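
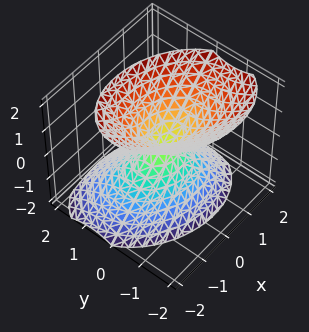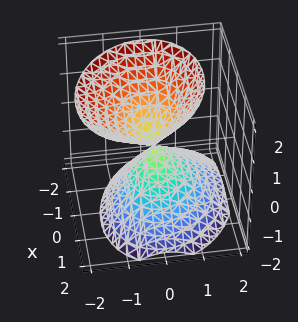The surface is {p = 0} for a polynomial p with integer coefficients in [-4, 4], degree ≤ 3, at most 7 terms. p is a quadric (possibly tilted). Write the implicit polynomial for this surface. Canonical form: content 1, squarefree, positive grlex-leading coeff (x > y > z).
2*x^2 + x*y + 3*y^2 + y*z - 2*z^2

(a) I count 2 distinct pieces. Treating them together as one polynomial.
(b) deg p = 2. A generic line meets the surface in up to 2 points.
(c) From the axis intercepts and sections: one z-axis crossing is at z = 0; one y-axis crossing is at y = 0.
(d) The integer polynomial consistent with all of this is the stated p.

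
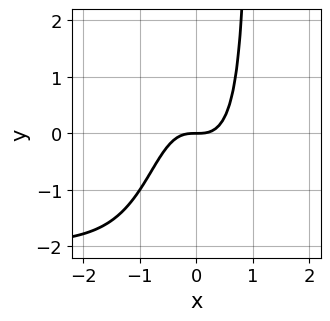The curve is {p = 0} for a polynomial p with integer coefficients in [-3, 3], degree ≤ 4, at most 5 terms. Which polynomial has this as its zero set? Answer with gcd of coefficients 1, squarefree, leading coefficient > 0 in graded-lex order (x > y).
x^3*y + 2*x^3 - y

First, the degree is 4 — the shape is more complex than any degree-3 curve.
Then, against the integer gridlines: it crosses the y-axis at the gridline y = 0; it crosses the x-axis at the gridline x = 0.
Finally, putting this together gives p.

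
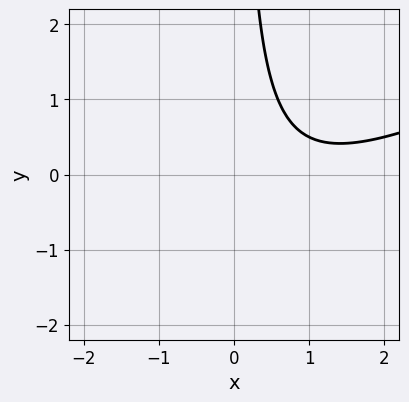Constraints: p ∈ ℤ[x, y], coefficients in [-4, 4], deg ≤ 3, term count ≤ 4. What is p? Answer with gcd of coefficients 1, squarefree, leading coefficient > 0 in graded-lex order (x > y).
x^2 - 2*x*y - 2*x + 2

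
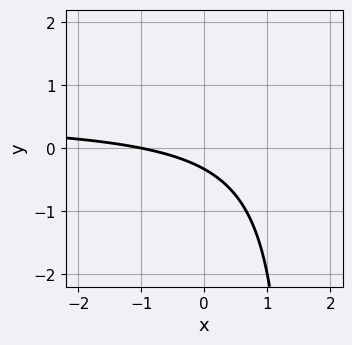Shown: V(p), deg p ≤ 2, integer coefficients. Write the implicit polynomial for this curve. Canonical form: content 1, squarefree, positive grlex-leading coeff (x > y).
2*x*y - x - 3*y - 1

1. The degree is 2 — the shape is more complex than any degree-1 curve.
2. Observable constraints: one x-axis crossing is at x = -1.
3. Together with the visible shape, these determine p as stated.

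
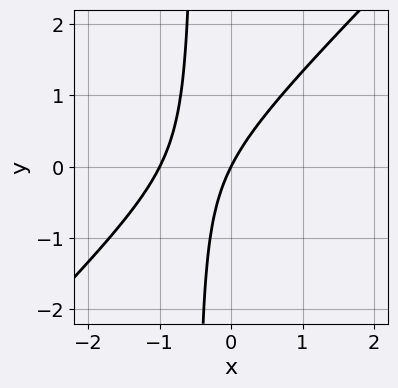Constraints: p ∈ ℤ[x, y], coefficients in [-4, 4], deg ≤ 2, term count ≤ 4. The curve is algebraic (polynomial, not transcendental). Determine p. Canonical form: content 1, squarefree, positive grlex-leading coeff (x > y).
First, the degree is 2 — no degree-1 curve has this shape.
Then, reading off the gridlines: one y-axis crossing is at y = 0; the x-axis gridline crossings are at x ∈ {-1, 0}.
Finally, assembling these constraints gives the stated polynomial.

2*x^2 - 2*x*y + 2*x - y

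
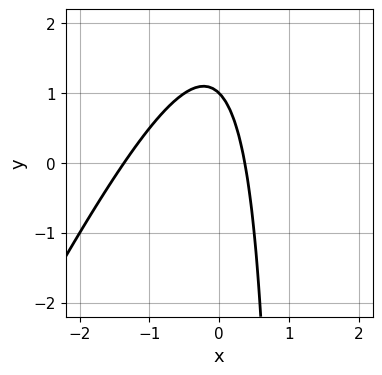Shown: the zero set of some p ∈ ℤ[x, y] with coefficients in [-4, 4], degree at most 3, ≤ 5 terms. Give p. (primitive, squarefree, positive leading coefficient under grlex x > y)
2*x^2 - x*y + 2*x + y - 1

(a) Degree: the shape is more complex than any degree-1 curve, so deg p = 2.
(b) From the axis intercepts and sections: one y-axis crossing is at y = 1.
(c) These observations pin down the coefficients.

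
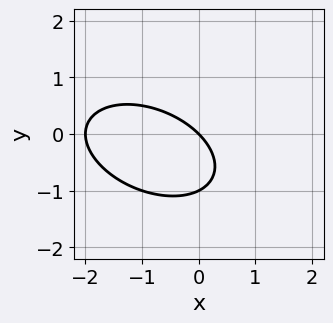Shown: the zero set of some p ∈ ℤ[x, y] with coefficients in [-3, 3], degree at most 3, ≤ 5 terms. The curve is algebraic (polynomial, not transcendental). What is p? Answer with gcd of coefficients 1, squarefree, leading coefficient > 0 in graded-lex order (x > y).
1. deg p = 2.
2. Against the integer gridlines: among the integer gridlines, it crosses the x-axis at x ∈ {-2, 0}; among the integer gridlines, it crosses the y-axis at y ∈ {-1, 0}.
3. The integer polynomial consistent with all of this is the stated p.

x^2 + x*y + 2*y^2 + 2*x + 2*y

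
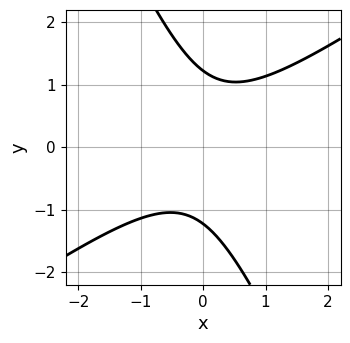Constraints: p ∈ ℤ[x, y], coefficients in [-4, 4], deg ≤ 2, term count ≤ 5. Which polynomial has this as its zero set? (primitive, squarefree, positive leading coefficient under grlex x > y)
Degree: no degree-1 curve has this shape, so deg p = 2.
From the axis intercepts and sections: no x-intercept at any integer in the box.
Assembling these constraints gives the stated polynomial.

3*x^2 - 3*x*y - 2*y^2 + 3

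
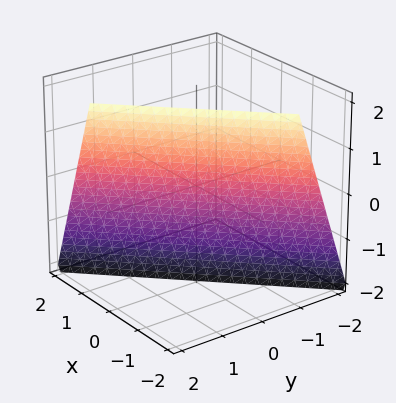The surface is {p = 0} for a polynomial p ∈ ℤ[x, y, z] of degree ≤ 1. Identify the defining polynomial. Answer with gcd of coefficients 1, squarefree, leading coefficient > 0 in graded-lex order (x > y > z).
3*x - 3*y + z + 2

1. The degree is 1 — the surface is flat (a plane).
2. Against the integer gridlines: one z-axis crossing is at z = -2.
3. Together with the visible shape, these determine p as stated.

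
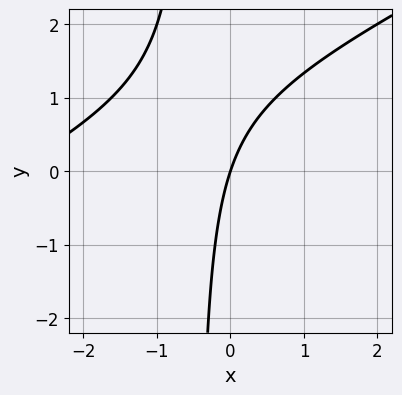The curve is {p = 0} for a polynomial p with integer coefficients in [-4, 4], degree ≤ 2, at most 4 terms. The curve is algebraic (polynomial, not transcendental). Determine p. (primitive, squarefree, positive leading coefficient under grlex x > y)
1. The degree is 2 — the shape is more complex than any degree-1 curve.
2. From the axis intercepts and sections: it meets the x-axis at x = 0 (among the integer gridlines); one y-axis crossing is at y = 0.
3. The integer polynomial consistent with all of this is the stated p.

x^2 - 2*x*y + 3*x - y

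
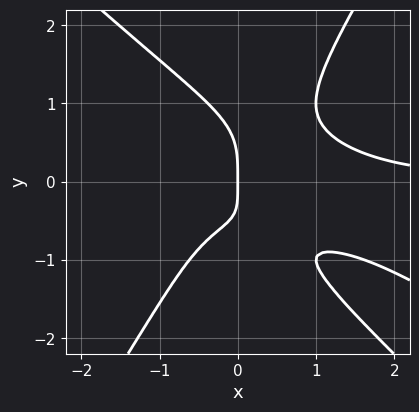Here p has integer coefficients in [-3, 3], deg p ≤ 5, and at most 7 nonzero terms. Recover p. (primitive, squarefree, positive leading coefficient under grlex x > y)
(a) The degree is 4 — the shape is more complex than any degree-3 curve.
(b) Reading off the gridlines: it meets the x-axis at x = 0 (among the integer gridlines); one y-axis crossing is at y = 0.
(c) Solving for integer coefficients yields p as stated.

x^3*y + 2*x^2*y^2 - y^4 - x*y - x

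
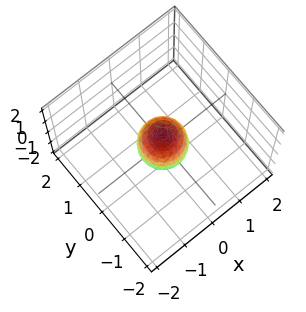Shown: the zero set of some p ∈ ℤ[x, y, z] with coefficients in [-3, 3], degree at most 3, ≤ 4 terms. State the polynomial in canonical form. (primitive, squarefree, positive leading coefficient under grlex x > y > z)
2*x^2 + 2*y^2 + z^2 - 1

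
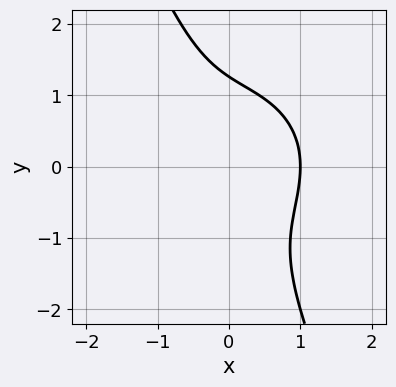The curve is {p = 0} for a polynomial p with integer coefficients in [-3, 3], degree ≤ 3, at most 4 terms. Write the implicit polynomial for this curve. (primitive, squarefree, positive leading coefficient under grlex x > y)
2*x^3 + 2*x*y^2 + y^3 - 2

1. deg p = 3. No degree-2 curve has this shape.
2. From the visible intercepts: one x-axis crossing is at x = 1.
3. Matching integer coefficients to the picture gives p.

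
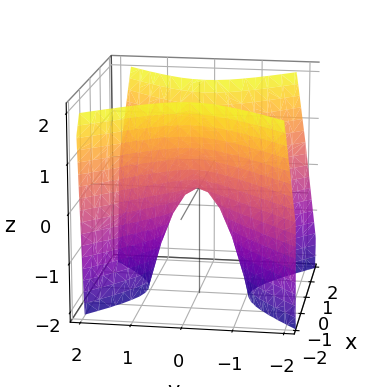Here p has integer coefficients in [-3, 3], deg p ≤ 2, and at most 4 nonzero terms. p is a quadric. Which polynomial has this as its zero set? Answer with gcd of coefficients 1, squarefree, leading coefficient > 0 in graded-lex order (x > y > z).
Degree: a hyperbolic paraboloid; a quadric, so deg p = 2.
Symmetries: mirror symmetry x ↦ −x ⇒ only even powers of x; it's symmetric under y → −y, forcing even powers of y.
From the visible intercepts: it crosses the z-axis at the gridline z = 0; one y-axis crossing is at y = 0; it meets the x-axis at x = 0 (among the integer gridlines).
These observations pin down the coefficients.

2*x^2 - 2*y^2 - z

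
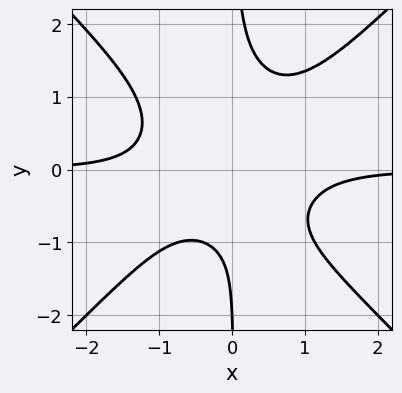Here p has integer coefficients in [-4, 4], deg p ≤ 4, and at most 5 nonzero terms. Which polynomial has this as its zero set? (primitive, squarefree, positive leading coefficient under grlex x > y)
3*x^3*y - 3*x*y^3 + y + 2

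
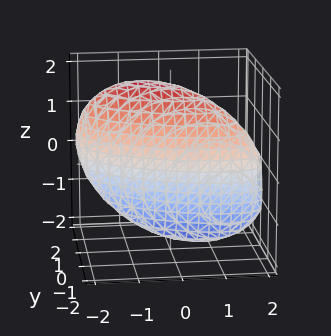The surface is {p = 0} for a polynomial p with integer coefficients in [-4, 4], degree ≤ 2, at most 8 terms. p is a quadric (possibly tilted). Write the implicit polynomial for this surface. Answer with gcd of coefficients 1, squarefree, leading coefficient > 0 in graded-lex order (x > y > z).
First, the degree is 2 — the shape is more complex than any degree-1 surface.
Next, observable constraints: the y-axis gridline crossings are at y ∈ {-1, 1}.
Finally, together with the visible shape, these determine p as stated.

x^2 + 2*x*y + 3*y^2 - y*z + z^2 - 3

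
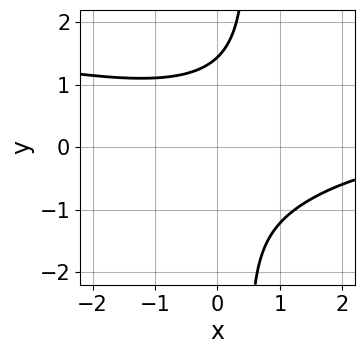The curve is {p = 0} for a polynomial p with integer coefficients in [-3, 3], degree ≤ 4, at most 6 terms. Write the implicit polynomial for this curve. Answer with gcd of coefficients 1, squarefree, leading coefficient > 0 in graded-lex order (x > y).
2*x*y^3 + x^2*y - y^3 + 3

1. The degree is 4 — the shape is more complex than any degree-3 curve.
2. From the visible intercepts: it misses every integer gridline on the x-axis.
3. These observations pin down the coefficients.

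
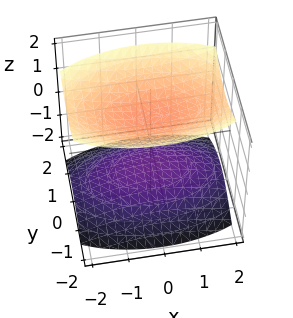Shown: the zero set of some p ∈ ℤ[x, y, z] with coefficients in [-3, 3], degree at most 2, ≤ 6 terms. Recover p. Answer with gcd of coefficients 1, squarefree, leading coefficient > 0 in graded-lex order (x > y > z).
First, I count 2 distinct pieces. They look like related sheets of one shape, so recover p as a whole.
Then, degree: two sheets facing apart; a quadric, so deg p = 2.
Next, symmetries: the y ↦ −y reflection is a symmetry, so y appears only in even powers; mirror symmetry x ↦ −x ⇒ only even powers of x; the z ↦ −z reflection is a symmetry, so z appears only in even powers.
Then, from the visible intercepts: among the integer gridlines, it crosses the z-axis at z ∈ {-1, 1}; no x-intercept at any integer in the box; no y-intercept at any integer in the box.
Finally, these observations pin down the coefficients.

x^2 + 3*y^2 - 3*z^2 + 3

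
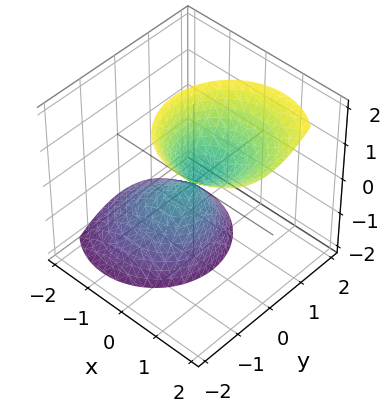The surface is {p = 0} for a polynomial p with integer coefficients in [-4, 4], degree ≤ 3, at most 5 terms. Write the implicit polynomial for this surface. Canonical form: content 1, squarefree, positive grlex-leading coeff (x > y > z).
3*x^2 - 3*x*z + 3*y^2 - z^2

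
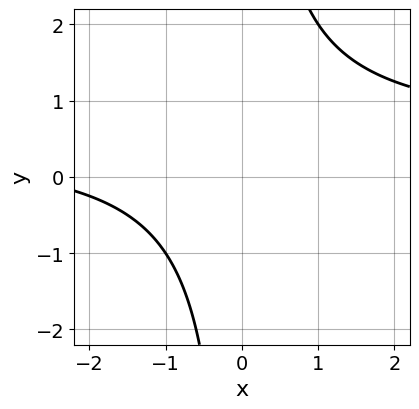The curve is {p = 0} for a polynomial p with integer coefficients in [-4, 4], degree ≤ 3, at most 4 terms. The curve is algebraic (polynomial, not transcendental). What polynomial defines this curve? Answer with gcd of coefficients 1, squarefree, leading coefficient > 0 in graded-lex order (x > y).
2*x*y - x - 3

1. Degree: the shape is more complex than any degree-1 curve, so deg p = 2.
2. Checking where it meets the axes: it misses every integer gridline on the y-axis; no x-intercept at any integer in the box.
3. These observations pin down the coefficients.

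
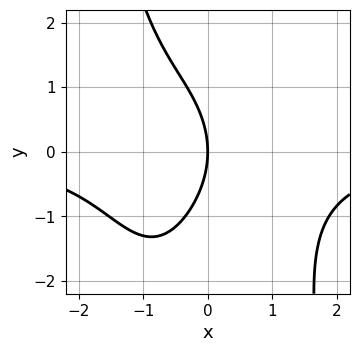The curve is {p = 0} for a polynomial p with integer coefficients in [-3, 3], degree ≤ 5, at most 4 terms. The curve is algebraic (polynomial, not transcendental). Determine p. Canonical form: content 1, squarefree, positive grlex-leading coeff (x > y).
x^3*y + y^2 + 3*x

(a) Degree: no degree-3 curve has this shape, so deg p = 4.
(b) Checking where it meets the axes: it meets the x-axis at x = 0 (among the integer gridlines); it crosses the y-axis at the gridline y = 0.
(c) Together with the visible shape, these determine p as stated.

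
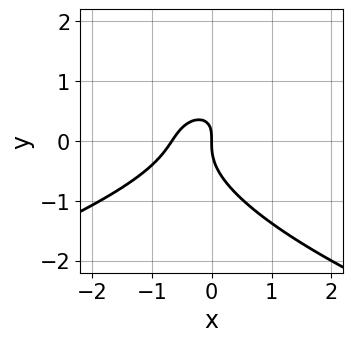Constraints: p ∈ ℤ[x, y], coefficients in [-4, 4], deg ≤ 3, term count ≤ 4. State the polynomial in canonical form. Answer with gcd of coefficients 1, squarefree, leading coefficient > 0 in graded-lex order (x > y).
3*y^3 + 3*x^2 - 2*x*y + 2*x

First, the degree is 3 — no degree-2 curve has this shape.
Then, checking where it meets the axes: it crosses the y-axis at the gridline y = 0; it crosses the x-axis at the gridline x = 0.
Finally, fitting integer coefficients to these (and the overall shape) gives p.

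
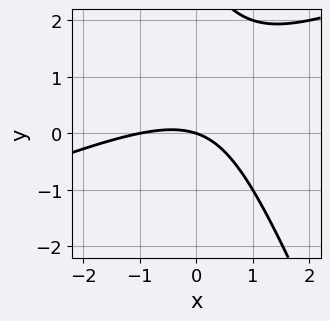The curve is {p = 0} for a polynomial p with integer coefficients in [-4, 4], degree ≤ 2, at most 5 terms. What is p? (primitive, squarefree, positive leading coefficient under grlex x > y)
x^2 - 2*x*y - y^2 + x + 3*y

First, deg p = 2.
Then, reading off the gridlines: it meets the y-axis at y = 0 (among the integer gridlines); the x-axis gridline crossings are at x ∈ {-1, 0}.
Finally, together with the visible shape, these determine p as stated.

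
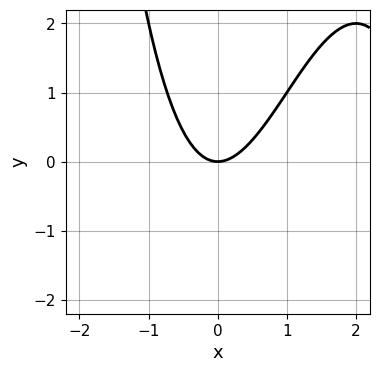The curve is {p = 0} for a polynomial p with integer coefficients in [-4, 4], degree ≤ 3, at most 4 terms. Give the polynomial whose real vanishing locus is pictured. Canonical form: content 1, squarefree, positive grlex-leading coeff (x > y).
1. deg p = 3. The shape is more complex than any degree-2 curve.
2. From the axis intercepts and sections: one x-axis crossing is at x = 0; it crosses the y-axis at the gridline y = 0.
3. Solving for integer coefficients yields p as stated.

x^3 - 3*x^2 + 2*y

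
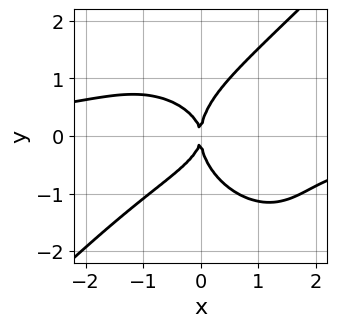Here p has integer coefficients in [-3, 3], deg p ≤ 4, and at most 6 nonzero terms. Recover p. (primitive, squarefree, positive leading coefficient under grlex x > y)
2*x^3*y - 2*y^4 + 2*x*y^2 + 3*x^2

First, degree: a generic line meets the curve in up to 4 points, so deg p = 4.
Then, checking where it meets the axes: one x-axis crossing is at x = 0; it meets the y-axis at y = 0 (among the integer gridlines).
Finally, putting this together gives p.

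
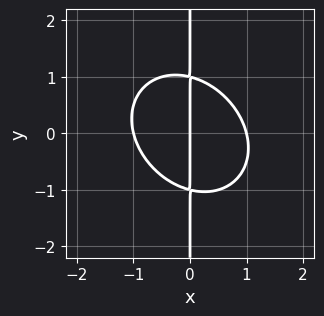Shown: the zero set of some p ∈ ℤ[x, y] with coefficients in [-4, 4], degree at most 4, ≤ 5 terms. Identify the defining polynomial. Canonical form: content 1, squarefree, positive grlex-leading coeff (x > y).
2*x^3 + x^2*y + 2*x*y^2 - 2*x

The degree is 3 — no degree-2 curve has this shape.
Reading off the gridlines: the x-axis gridline crossings are at x ∈ {-1, 0, 1}; every point of the y-axis in the box is on the curve.
Solving for integer coefficients yields p as stated.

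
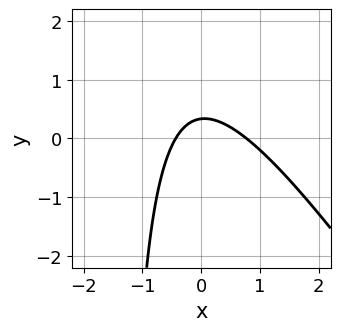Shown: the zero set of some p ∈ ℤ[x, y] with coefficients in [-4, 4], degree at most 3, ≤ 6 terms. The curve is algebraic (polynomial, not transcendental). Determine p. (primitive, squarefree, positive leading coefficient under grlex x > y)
1. Degree: no degree-1 curve has this shape, so deg p = 2.
2. Solving for integer coefficients yields p as stated.

3*x^2 + 2*x*y - x + 3*y - 1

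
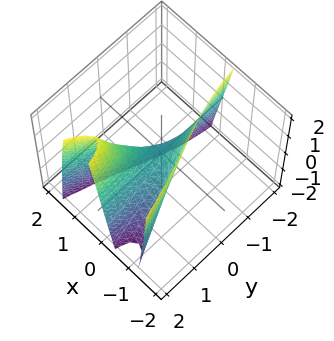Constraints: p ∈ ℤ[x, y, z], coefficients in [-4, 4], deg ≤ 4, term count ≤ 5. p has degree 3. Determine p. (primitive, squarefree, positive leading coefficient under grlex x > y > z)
3*x^3 - 3*x*y + z

1. Degree: a generic line meets the surface in up to 3 points, so deg p = 3.
2. Observable constraints: it meets the z-axis at z = 0 (among the integer gridlines); one x-axis crossing is at x = 0; every point of the y-axis in the box is on the surface.
3. The integer polynomial consistent with all of this is the stated p.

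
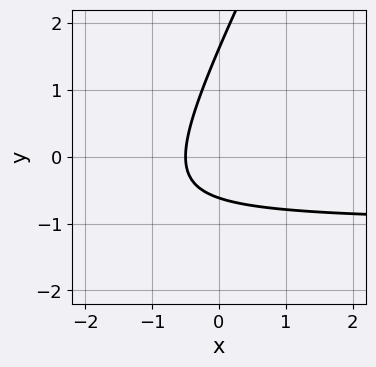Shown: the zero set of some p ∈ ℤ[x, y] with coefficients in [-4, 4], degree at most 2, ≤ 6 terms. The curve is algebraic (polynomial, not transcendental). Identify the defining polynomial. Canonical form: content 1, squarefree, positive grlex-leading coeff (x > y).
Degree: no degree-1 curve has this shape, so deg p = 2.
Putting this together gives p.

2*x*y - y^2 + 2*x + y + 1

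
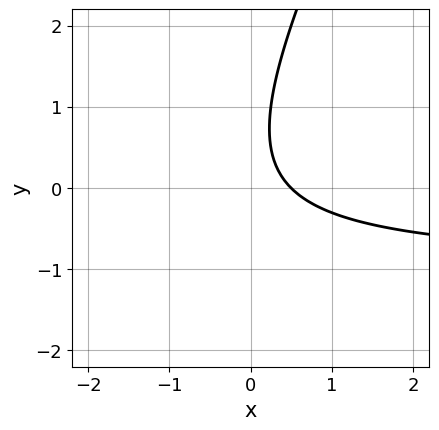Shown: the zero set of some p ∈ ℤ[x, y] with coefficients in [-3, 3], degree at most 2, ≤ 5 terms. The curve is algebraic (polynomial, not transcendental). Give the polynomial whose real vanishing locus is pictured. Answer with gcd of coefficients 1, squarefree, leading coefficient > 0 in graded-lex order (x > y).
First, the degree is 2 — no degree-1 curve has this shape.
Next, checking where it meets the axes: the curve avoids every integer y-axis point in the box.
Finally, matching integer coefficients to the picture gives p.

2*x*y - y^2 + 2*x + y - 1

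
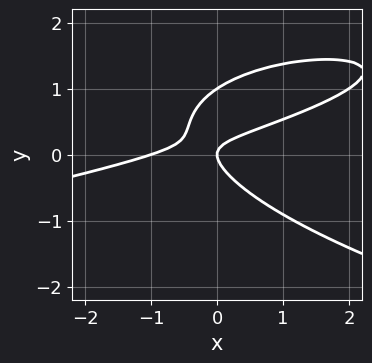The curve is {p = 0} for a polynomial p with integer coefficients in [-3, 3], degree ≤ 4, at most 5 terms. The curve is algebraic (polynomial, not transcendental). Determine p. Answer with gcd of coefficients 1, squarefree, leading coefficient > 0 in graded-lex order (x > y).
3*y^3 + x^2 - 3*x*y - 3*y^2 + x

1. deg p = 3. No degree-2 curve has this shape.
2. From the visible intercepts: among the integer gridlines, it crosses the x-axis at x ∈ {-1, 0}; the y-axis gridline crossings are at y ∈ {0, 1}.
3. Assembling these constraints gives the stated polynomial.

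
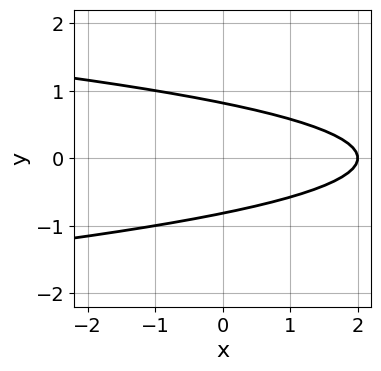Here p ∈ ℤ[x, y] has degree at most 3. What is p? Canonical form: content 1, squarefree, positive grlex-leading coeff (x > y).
(a) The degree is 2 — no degree-1 curve has this shape.
(b) Symmetries: mirror symmetry y ↦ −y ⇒ only even powers of y.
(c) Observable constraints: one x-axis crossing is at x = 2.
(d) Together with the visible shape, these determine p as stated.

3*y^2 + x - 2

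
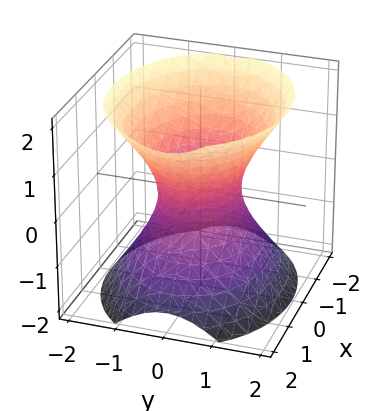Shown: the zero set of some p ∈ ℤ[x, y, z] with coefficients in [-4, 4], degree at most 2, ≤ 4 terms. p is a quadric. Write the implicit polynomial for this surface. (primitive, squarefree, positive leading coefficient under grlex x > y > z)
The degree is 2 — an hourglass — one-sheet hyperboloid; a quadric.
Symmetries: the y ↦ −y reflection is a symmetry, so y appears only in even powers; the x ↦ −x reflection is a symmetry, so x appears only in even powers; the z ↦ −z reflection is a symmetry, so z appears only in even powers.
Reading off the gridlines: it misses every integer gridline on the z-axis; among the integer gridlines, it crosses the x-axis at x ∈ {-1, 1}.
Putting this together gives p.

2*x^2 + 3*y^2 - 2*z^2 - 2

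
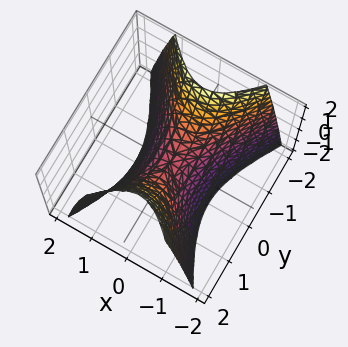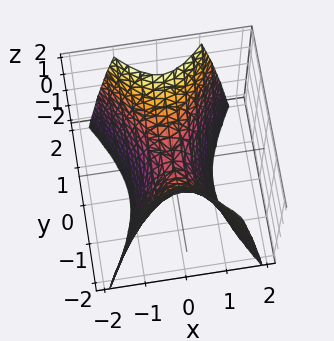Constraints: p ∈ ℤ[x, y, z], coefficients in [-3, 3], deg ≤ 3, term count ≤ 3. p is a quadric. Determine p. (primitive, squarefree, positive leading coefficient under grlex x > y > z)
2*x^2 - y^2 + z

First, deg p = 2.
Then, symmetries: the y ↦ −y reflection is a symmetry, so y appears only in even powers; mirror symmetry x ↦ −x ⇒ only even powers of x.
Then, checking where it meets the axes: one z-axis crossing is at z = 0; it crosses the y-axis at the gridline y = 0; it crosses the x-axis at the gridline x = 0.
Finally, together with the visible shape, these determine p as stated.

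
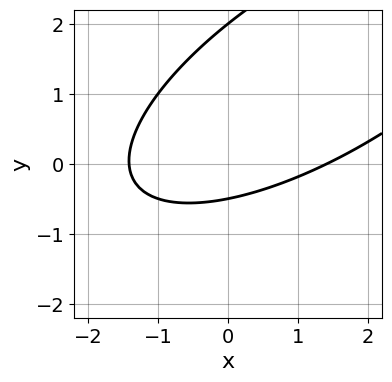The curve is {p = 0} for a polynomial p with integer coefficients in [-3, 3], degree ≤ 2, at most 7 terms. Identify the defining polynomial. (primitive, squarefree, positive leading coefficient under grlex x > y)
1. Degree: no degree-1 curve has this shape, so deg p = 2.
2. Checking where it meets the axes: one y-axis crossing is at y = 2.
3. The integer polynomial consistent with all of this is the stated p.

x^2 - 2*x*y + 2*y^2 - 3*y - 2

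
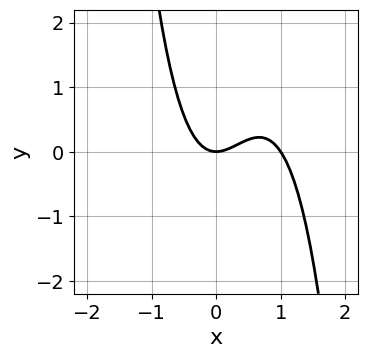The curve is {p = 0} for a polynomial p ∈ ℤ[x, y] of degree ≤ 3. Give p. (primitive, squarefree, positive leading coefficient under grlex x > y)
First, deg p = 3.
Next, reading off the gridlines: among the integer gridlines, it crosses the x-axis at x ∈ {0, 1}; one y-axis crossing is at y = 0.
Finally, together with the visible shape, these determine p as stated.

3*x^3 - 3*x^2 + 2*y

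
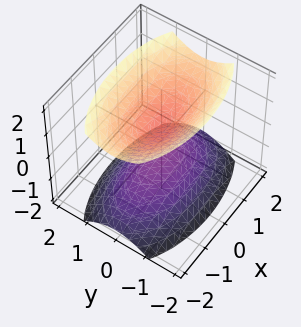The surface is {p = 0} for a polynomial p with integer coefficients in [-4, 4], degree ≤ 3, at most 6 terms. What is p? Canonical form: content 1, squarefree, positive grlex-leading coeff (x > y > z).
1. I count 2 distinct pieces.
2. deg p = 2.
3. Symmetries: the z ↦ −z reflection is a symmetry, so z appears only in even powers; it's symmetric under y → −y, forcing even powers of y; mirror symmetry x ↦ −x ⇒ only even powers of x.
4. Reading off the gridlines: it misses every integer gridline on the x-axis; it misses every integer gridline on the y-axis.
5. Matching integer coefficients to the picture gives p.

x^2 + 3*y^2 - 2*z^2 + 1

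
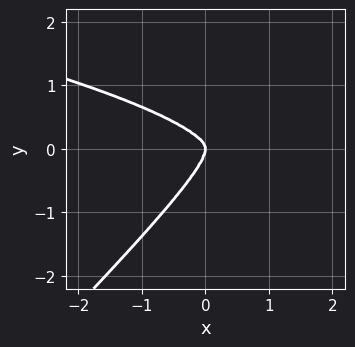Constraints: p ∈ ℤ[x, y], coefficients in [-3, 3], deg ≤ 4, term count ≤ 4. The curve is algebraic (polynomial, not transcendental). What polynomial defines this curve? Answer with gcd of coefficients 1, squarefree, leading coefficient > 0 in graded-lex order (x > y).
3*x*y^3 - 3*y^4 - x^3 - x*y^2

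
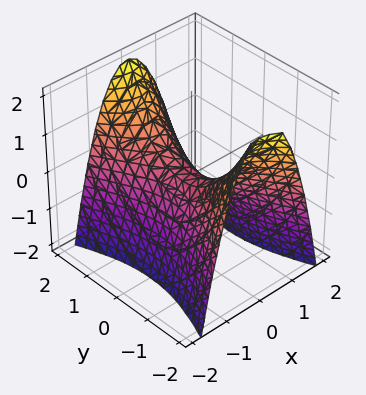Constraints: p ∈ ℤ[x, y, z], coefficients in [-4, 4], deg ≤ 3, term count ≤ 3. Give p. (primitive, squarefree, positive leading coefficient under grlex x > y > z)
1. Degree: a hyperbolic paraboloid; a quadric, so deg p = 2.
2. Symmetries: the x ↦ −x reflection is a symmetry, so x appears only in even powers; mirror symmetry y ↦ −y ⇒ only even powers of y.
3. Checking where it meets the axes: it crosses the z-axis at the gridline z = 0; one x-axis crossing is at x = 0; it crosses the y-axis at the gridline y = 0.
4. Solving for integer coefficients yields p as stated.

3*x^2 - y^2 + 2*z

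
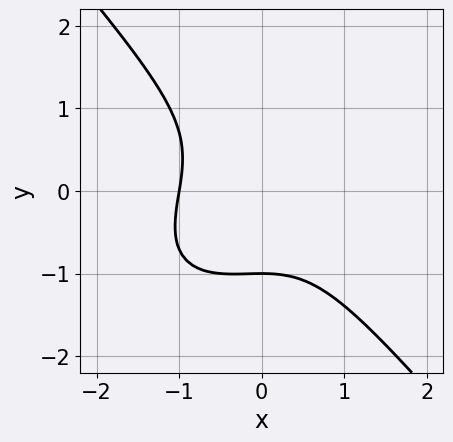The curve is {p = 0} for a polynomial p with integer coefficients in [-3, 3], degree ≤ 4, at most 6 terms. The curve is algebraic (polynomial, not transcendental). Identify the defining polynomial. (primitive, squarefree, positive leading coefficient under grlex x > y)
1. The degree is 3 — a generic line meets the curve in up to 3 points.
2. From the axis intercepts and sections: it meets the x-axis at x = -1 (among the integer gridlines); one y-axis crossing is at y = -1.
3. Fitting integer coefficients to these (and the overall shape) gives p.

2*x^3 - x^2*y + 2*y^3 + 2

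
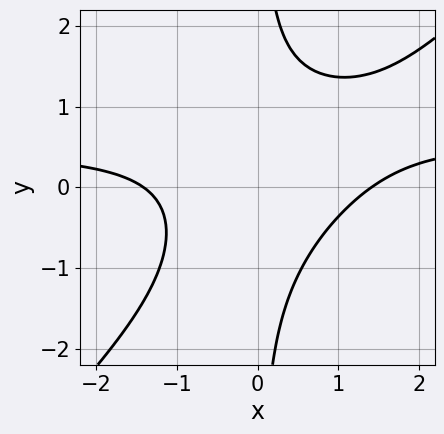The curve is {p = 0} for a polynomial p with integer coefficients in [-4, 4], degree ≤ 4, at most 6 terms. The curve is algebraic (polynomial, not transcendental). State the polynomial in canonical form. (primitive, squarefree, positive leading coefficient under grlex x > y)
(a) deg p = 3.
(b) Against the integer gridlines: no y-intercept at any integer in the box.
(c) Assembling these constraints gives the stated polynomial.

2*x^2*y - 2*x*y^2 - x^2 + 2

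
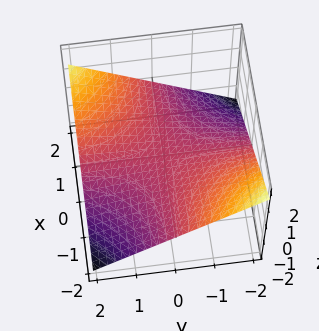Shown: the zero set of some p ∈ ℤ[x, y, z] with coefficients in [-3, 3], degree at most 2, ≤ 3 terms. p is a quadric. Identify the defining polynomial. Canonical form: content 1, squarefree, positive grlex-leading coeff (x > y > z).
(a) Degree: a saddle surface; a quadric, so deg p = 2.
(b) Checking where it meets the axes: the visible y-axis segment lies entirely on the surface; it crosses the z-axis at the gridline z = 0; every point of the x-axis in the box is on the surface.
(c) These observations pin down the coefficients.

x*y - 3*z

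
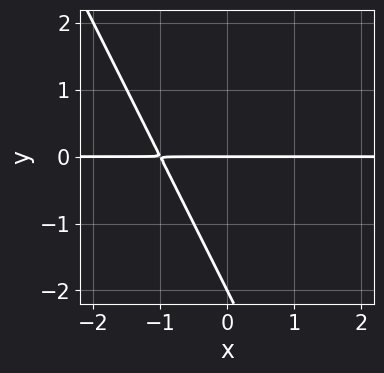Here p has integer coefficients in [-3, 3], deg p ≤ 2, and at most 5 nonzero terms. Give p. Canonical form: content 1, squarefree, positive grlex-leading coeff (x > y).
2*x*y + y^2 + 2*y

1. Degree: a generic line meets the curve in up to 2 points, so deg p = 2.
2. Checking where it meets the axes: every point of the x-axis in the box is on the curve; among the integer gridlines, it crosses the y-axis at y ∈ {-2, 0}.
3. Assembling these constraints gives the stated polynomial.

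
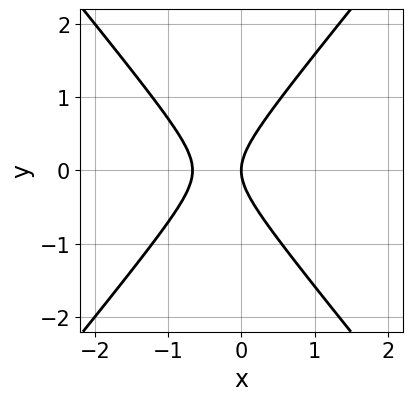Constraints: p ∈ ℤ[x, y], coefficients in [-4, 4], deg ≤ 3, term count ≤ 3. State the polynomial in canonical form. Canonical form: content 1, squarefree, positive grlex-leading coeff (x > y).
First, the degree is 2 — a generic line meets the curve in up to 2 points.
Then, symmetries: mirror symmetry y ↦ −y ⇒ only even powers of y.
Then, checking where it meets the axes: one x-axis crossing is at x = 0; one y-axis crossing is at y = 0.
Finally, these observations pin down the coefficients.

3*x^2 - 2*y^2 + 2*x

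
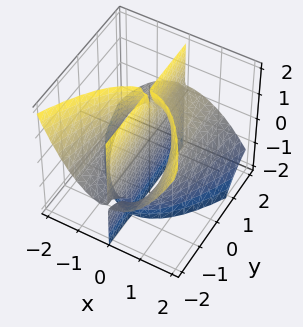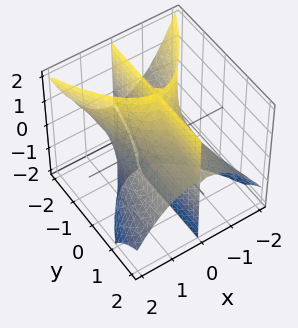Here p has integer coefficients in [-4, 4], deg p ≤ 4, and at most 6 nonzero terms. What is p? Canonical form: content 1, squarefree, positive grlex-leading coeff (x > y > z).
1. I count 2 distinct pieces. They look like related sheets of one shape, so recover p as a whole.
2. The degree is 3 — no degree-2 surface has this shape.
3. From the axis intercepts and sections: the x-axis gridline crossings are at x ∈ {-1, 0, 1}; every point of the z-axis in the box is on the surface.
4. Fitting integer coefficients to these (and the overall shape) gives p. Check: (0, -2, 0) on the y-axis lies on the surface, and p(0, -2, 0) = 0. ✓

2*x^3 + 2*x*y*z + x*z - 2*x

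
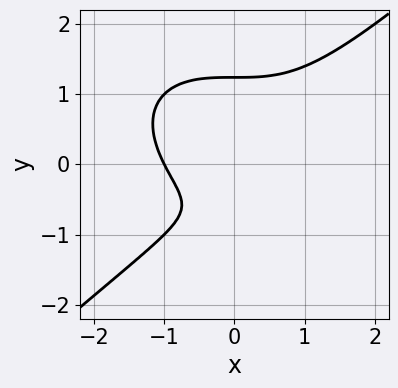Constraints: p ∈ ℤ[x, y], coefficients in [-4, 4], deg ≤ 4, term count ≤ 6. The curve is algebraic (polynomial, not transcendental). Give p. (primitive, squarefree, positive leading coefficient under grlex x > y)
First, deg p = 3.
Then, observable constraints: one x-axis crossing is at x = -1.
Finally, the integer polynomial consistent with all of this is the stated p.

2*x^3 - 3*y^3 + 3*y + 2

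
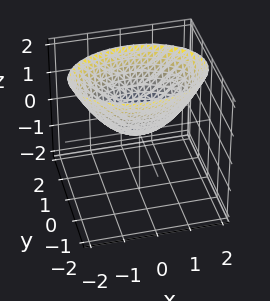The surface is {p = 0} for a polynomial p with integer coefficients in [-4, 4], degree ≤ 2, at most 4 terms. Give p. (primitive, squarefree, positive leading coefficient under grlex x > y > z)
x^2 + 2*y^2 - 2*z

1. Degree: a paraboloid; a quadric, so deg p = 2.
2. Symmetries: the x ↦ −x reflection is a symmetry, so x appears only in even powers; it's symmetric under y → −y, forcing even powers of y.
3. Observable constraints: it meets the y-axis at y = 0 (among the integer gridlines); one z-axis crossing is at z = 0; one x-axis crossing is at x = 0.
4. The integer polynomial consistent with all of this is the stated p.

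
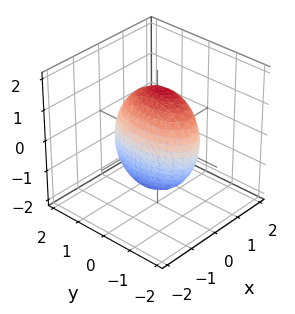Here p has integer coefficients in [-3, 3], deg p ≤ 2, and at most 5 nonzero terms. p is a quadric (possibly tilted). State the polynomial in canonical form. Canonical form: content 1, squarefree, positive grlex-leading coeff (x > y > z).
3*x^2 - x*z + y^2 + z^2 - 2

The degree is 2 — a generic line meets the surface in up to 2 points.
The integer polynomial consistent with all of this is the stated p.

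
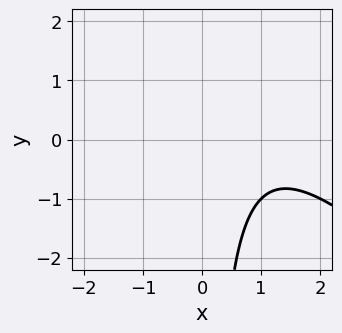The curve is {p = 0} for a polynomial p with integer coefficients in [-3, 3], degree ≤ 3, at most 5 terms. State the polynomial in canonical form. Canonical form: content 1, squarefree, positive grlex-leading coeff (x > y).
x^2 + x*y - 2*x + 2

First, deg p = 2. A generic line meets the curve in up to 2 points.
Next, from the axis intercepts and sections: the curve avoids every integer x-axis point in the box; it misses every integer gridline on the y-axis.
Finally, putting this together gives p.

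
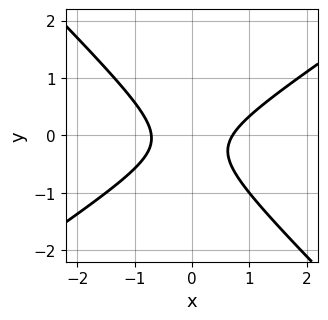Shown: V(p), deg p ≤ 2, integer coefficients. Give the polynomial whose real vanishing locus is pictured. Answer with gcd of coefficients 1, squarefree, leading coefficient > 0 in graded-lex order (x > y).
First, deg p = 2. The shape is more complex than any degree-1 curve.
Next, from the axis intercepts and sections: no y-intercept at any integer in the box.
Finally, together with the visible shape, these determine p as stated.

2*x^2 - x*y - 3*y^2 - y - 1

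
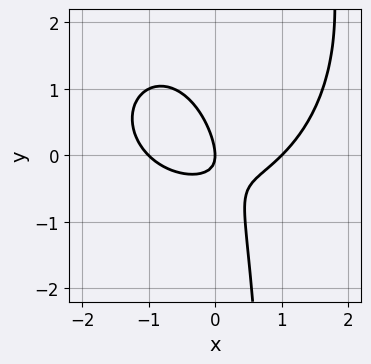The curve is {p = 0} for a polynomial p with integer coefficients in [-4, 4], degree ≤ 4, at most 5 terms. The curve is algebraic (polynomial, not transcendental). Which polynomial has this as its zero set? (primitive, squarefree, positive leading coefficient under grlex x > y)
First, degree: a generic line meets the curve in up to 3 points, so deg p = 3.
Next, from the visible intercepts: one y-axis crossing is at y = 0; among the integer gridlines, it crosses the x-axis at x ∈ {-1, 0, 1}.
Finally, these observations pin down the coefficients.

x^3 + x*y^2 - 2*x*y - y^2 - x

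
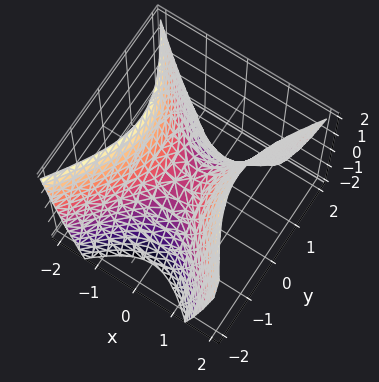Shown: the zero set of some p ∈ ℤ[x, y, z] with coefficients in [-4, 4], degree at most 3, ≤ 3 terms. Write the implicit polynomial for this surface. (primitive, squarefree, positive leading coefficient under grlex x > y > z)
The degree is 2 — a hyperbolic paraboloid; a quadric.
Symmetries: mirror symmetry y ↦ −y ⇒ only even powers of y; the x ↦ −x reflection is a symmetry, so x appears only in even powers.
Checking where it meets the axes: it meets the z-axis at z = 0 (among the integer gridlines); it crosses the x-axis at the gridline x = 0.
These observations pin down the coefficients.

3*x^2 - 2*y^2 - 2*z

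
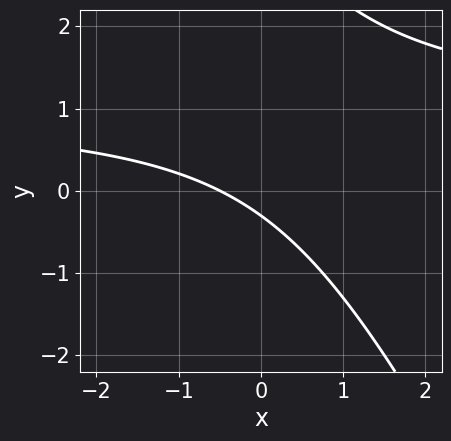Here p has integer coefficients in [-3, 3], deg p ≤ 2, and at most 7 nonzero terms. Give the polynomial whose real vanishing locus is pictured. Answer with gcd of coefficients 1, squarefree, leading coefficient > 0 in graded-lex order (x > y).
(a) Degree: no degree-1 curve has this shape, so deg p = 2.
(b) Matching integer coefficients to the picture gives p.

2*x*y + y^2 - 2*x - 3*y - 1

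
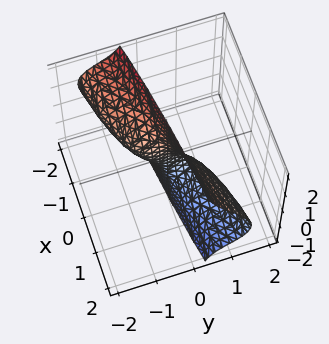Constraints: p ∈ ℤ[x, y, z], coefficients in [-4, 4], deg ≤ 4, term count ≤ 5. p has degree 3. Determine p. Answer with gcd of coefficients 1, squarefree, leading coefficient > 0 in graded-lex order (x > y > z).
Degree: the shape is more complex than any degree-2 surface, so deg p = 3.
Checking where it meets the axes: one y-axis crossing is at y = 0; one x-axis crossing is at x = 0.
Solving for integer coefficients yields p as stated. Check: (0, 0, -2) on the z-axis lies on the surface, and p(0, 0, -2) = 0. ✓

2*y^3 + 3*y^2*z + 3*y*z^2 - 2*x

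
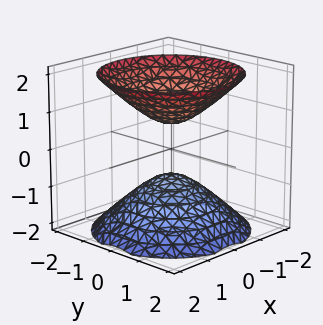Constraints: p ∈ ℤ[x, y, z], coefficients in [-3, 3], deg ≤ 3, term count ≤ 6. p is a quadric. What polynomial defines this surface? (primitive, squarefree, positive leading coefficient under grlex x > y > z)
2*x^2 + 2*y^2 - 2*z^2 + 1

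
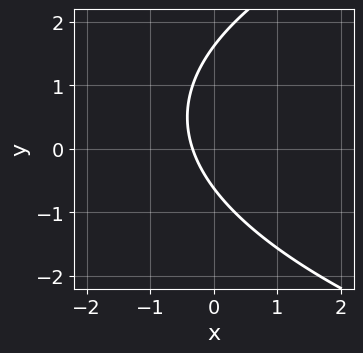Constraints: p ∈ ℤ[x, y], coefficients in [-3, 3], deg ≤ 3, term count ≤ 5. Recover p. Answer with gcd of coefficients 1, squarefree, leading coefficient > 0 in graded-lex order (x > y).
(a) Degree: the shape is more complex than any degree-1 curve, so deg p = 2.
(b) Putting this together gives p.

y^2 - 3*x - y - 1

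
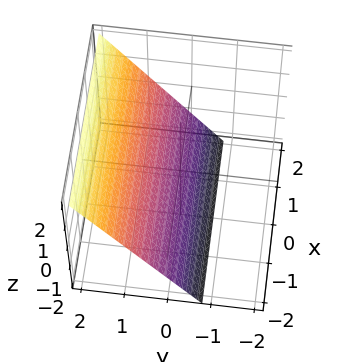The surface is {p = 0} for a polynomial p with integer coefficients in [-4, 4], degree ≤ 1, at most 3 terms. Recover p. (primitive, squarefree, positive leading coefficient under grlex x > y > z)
3*y - 2*z - 2

The degree is 1 — every cross-section is a straight line — this is a plane.
Against the integer gridlines: one z-axis crossing is at z = -1; the surface avoids every integer x-axis point in the box.
Assembling these constraints gives the stated polynomial.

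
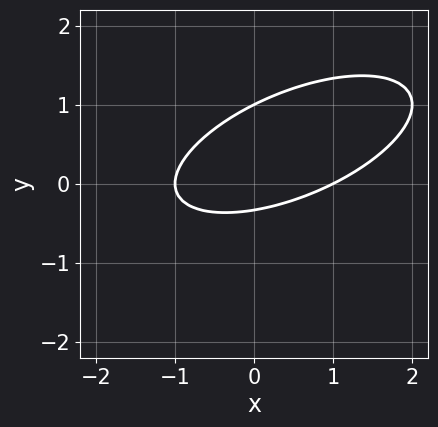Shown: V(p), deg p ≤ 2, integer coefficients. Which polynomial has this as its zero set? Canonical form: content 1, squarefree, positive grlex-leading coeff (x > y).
(a) deg p = 2. No degree-1 curve has this shape.
(b) From the axis intercepts and sections: it meets the y-axis at y = 1 (among the integer gridlines); the x-axis gridline crossings are at x ∈ {-1, 1}.
(c) Solving for integer coefficients yields p as stated.

x^2 - 2*x*y + 3*y^2 - 2*y - 1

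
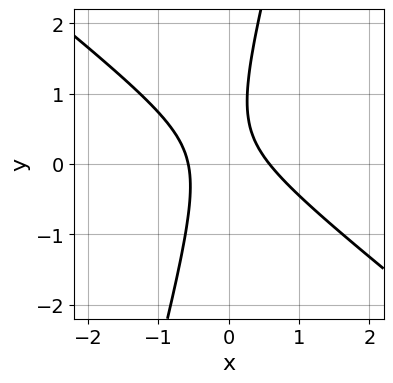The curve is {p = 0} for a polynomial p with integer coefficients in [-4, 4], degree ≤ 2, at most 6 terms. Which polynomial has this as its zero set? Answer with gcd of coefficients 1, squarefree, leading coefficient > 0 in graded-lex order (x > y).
(a) The degree is 2 — no degree-1 curve has this shape.
(b) Checking where it meets the axes: no y-intercept at any integer in the box.
(c) Putting this together gives p.

3*x^2 + 3*x*y - y^2 + y - 1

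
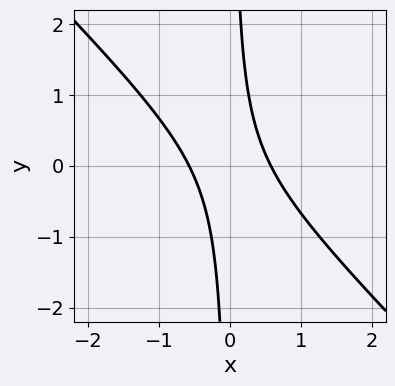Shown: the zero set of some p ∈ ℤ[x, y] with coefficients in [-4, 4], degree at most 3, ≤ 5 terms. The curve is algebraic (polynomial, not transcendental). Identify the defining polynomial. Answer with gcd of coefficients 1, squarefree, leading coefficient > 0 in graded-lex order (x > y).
3*x^2 + 3*x*y - 1

(a) Degree: a generic line meets the curve in up to 2 points, so deg p = 2.
(b) Observable constraints: the curve avoids every integer y-axis point in the box.
(c) Assembling these constraints gives the stated polynomial.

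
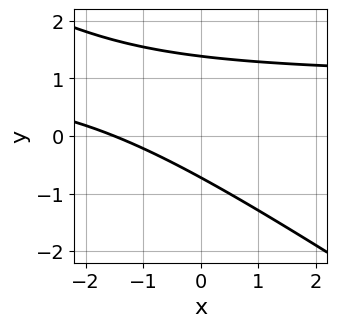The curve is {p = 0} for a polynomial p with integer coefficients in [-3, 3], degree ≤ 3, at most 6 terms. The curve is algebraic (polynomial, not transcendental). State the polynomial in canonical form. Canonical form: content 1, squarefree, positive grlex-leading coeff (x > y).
2*x*y + 3*y^2 - 2*x - 2*y - 3

(a) Degree: a generic line meets the curve in up to 2 points, so deg p = 2.
(b) The integer polynomial consistent with all of this is the stated p.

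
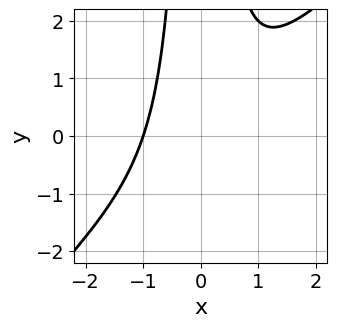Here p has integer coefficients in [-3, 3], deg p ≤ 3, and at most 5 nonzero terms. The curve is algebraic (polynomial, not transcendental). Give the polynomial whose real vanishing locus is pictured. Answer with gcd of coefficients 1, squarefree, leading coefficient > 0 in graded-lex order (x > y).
The degree is 3 — no degree-2 curve has this shape.
From the visible intercepts: it crosses the x-axis at the gridline x = -1; it misses every integer gridline on the y-axis.
Matching integer coefficients to the picture gives p.

x^3 - x^2*y + 1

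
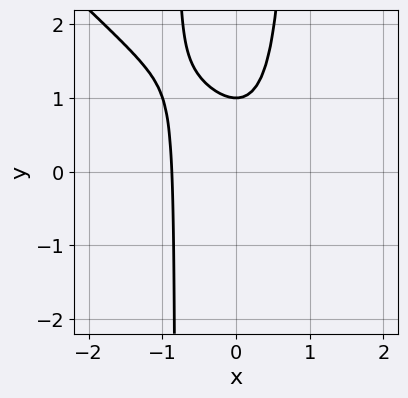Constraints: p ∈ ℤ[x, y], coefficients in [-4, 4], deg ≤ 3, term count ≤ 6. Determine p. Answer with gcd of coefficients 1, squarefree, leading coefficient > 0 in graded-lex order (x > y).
3*x^3 + 3*x^2*y - 2*y + 2

(a) Degree: no degree-2 curve has this shape, so deg p = 3.
(b) Against the integer gridlines: it meets the y-axis at y = 1 (among the integer gridlines).
(c) Putting this together gives p.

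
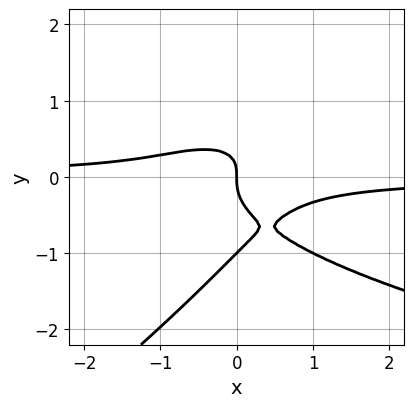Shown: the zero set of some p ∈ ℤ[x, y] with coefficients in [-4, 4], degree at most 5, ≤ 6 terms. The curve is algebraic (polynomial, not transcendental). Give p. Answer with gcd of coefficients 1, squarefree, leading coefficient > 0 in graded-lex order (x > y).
2*x*y^3 - 3*y^4 - 3*x^2*y - 3*y^3 - x

1. The degree is 4 — the shape is more complex than any degree-3 curve.
2. Checking where it meets the axes: it meets the x-axis at x = 0 (among the integer gridlines); the y-axis gridline crossings are at y ∈ {-1, 0}.
3. Fitting integer coefficients to these (and the overall shape) gives p.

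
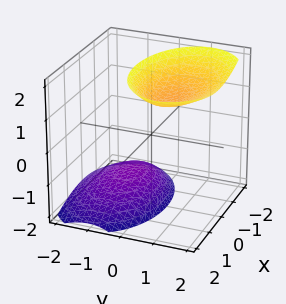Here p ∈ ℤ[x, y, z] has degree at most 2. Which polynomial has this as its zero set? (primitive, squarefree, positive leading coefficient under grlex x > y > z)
First, the picture has 2 separate pieces. They look like related sheets of one shape, so recover p as a whole.
Next, the degree is 2 — no degree-1 surface has this shape.
Then, checking where it meets the axes: it misses every integer gridline on the x-axis; the surface avoids every integer y-axis point in the box.
Finally, matching integer coefficients to the picture gives p.

x^2 + 2*y^2 - 2*y*z - z^2 + 2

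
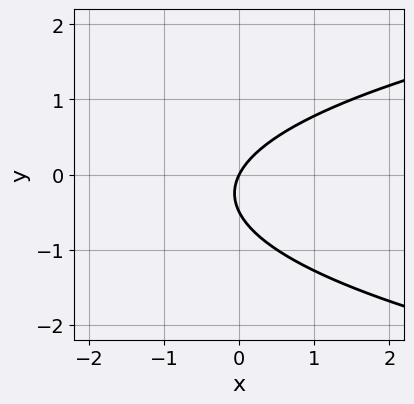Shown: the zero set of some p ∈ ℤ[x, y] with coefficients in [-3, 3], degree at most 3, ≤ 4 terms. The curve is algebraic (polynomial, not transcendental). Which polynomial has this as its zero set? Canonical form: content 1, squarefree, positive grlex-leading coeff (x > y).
2*y^2 - 2*x + y

(a) deg p = 2. No degree-1 curve has this shape.
(b) Checking where it meets the axes: it crosses the y-axis at the gridline y = 0; it meets the x-axis at x = 0 (among the integer gridlines).
(c) The integer polynomial consistent with all of this is the stated p.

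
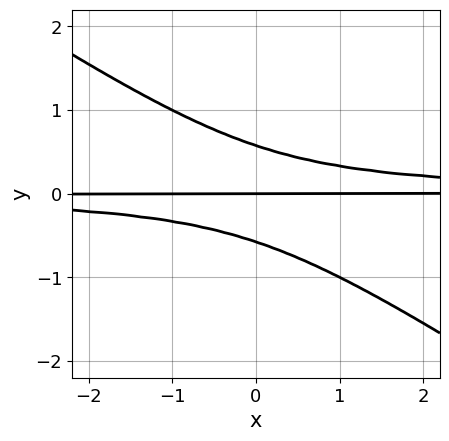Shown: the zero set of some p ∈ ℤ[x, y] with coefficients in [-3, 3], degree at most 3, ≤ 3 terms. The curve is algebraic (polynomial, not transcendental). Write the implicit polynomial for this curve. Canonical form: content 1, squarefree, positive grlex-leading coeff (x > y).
Degree: the shape is more complex than any degree-2 curve, so deg p = 3.
Checking where it meets the axes: it meets the y-axis at y = 0 (among the integer gridlines); every point of the x-axis in the box is on the curve.
The integer polynomial consistent with all of this is the stated p.

2*x*y^2 + 3*y^3 - y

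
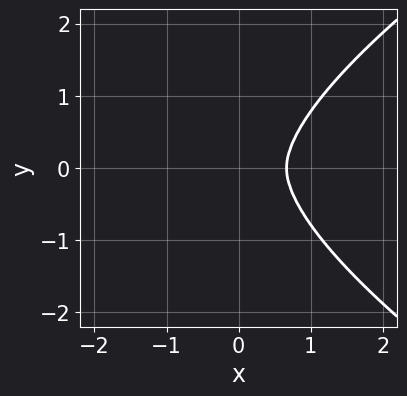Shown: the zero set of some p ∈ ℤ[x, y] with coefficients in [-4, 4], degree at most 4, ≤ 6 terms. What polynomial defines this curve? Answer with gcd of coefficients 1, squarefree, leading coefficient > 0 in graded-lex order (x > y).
(a) deg p = 4. The shape is more complex than any degree-3 curve.
(b) Symmetries: it's symmetric under y → −y, forcing even powers of y.
(c) Solving for integer coefficients yields p as stated.

y^4 - 3*x^3 + 2*x^2 + y^2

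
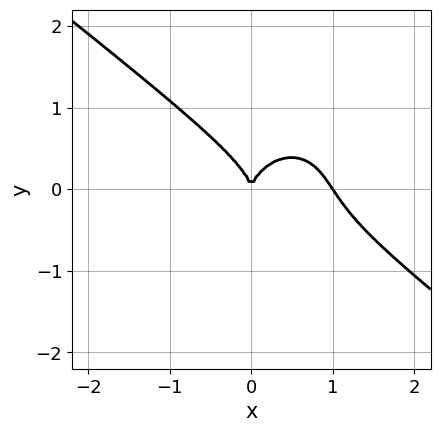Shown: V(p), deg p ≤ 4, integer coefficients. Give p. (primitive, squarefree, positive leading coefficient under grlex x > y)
3*x^3 + 2*x^2*y + 3*y^3 - 3*x^2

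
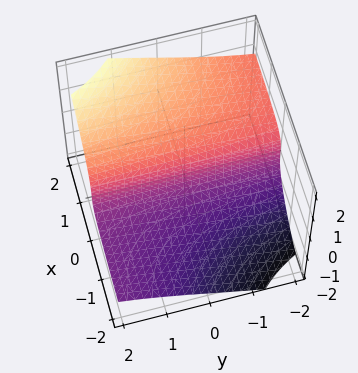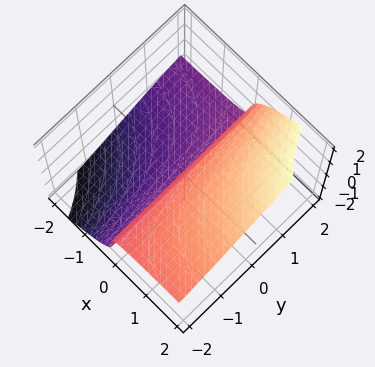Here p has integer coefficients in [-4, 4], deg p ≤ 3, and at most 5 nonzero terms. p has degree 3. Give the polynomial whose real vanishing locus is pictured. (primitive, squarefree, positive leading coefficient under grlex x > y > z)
1. The degree is 3 — no degree-2 surface has this shape.
2. From the axis intercepts and sections: one z-axis crossing is at z = 0; one x-axis crossing is at x = 0.
3. Assembling these constraints gives the stated polynomial.

x*y*z - z^3 + 2*x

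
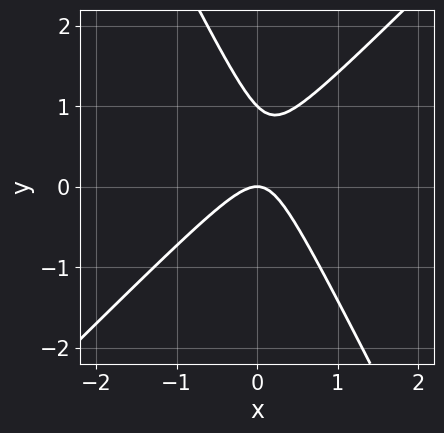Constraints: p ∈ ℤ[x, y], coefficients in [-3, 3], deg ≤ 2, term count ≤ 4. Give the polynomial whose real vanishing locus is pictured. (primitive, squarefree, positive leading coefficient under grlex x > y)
1. Degree: a generic line meets the curve in up to 2 points, so deg p = 2.
2. From the visible intercepts: the y-axis gridline crossings are at y ∈ {0, 1}; it crosses the x-axis at the gridline x = 0.
3. Together with the visible shape, these determine p as stated.

2*x^2 - x*y - y^2 + y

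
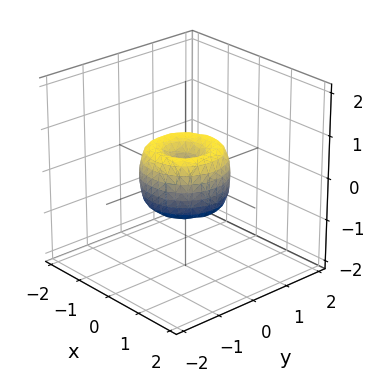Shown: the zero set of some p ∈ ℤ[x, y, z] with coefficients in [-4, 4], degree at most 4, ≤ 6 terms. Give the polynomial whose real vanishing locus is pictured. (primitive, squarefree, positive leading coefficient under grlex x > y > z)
First, degree: the shape is more complex than any degree-3 surface, so deg p = 4.
Then, symmetries: rotational symmetry about the z-axis ⇒ p depends on x, y only through x² + y².
Then, from the axis intercepts and sections: among the integer gridlines, it crosses the y-axis at y ∈ {-1, 0, 1}; one z-axis crossing is at z = 0; a circular section at z = 0 has radius exactly 1.
Finally, putting this together gives p. Check: (-1, 0, 0) on the x-axis lies on the surface, and p(-1, 0, 0) = 0. ✓

2*x^4 + 4*x^2*y^2 + 2*y^4 - 2*x^2 - 2*y^2 + z^2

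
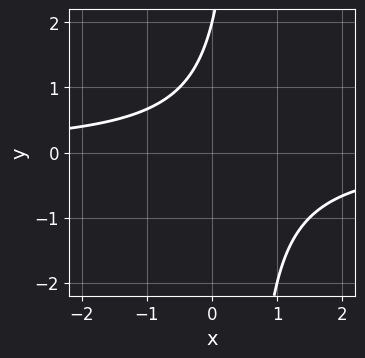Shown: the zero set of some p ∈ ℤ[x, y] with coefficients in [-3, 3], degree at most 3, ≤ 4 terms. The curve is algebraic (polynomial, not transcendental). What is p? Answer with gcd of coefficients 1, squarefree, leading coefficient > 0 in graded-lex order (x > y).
2*x*y - y + 2

(a) Degree: a generic line meets the curve in up to 2 points, so deg p = 2.
(b) Checking where it meets the axes: it crosses the y-axis at the gridline y = 2; no x-intercept at any integer in the box.
(c) Putting this together gives p.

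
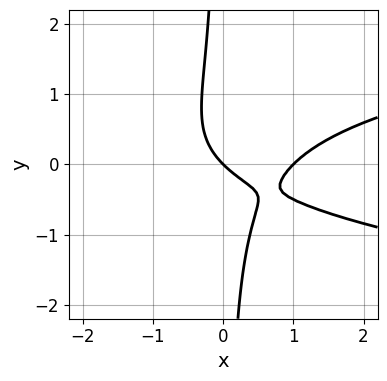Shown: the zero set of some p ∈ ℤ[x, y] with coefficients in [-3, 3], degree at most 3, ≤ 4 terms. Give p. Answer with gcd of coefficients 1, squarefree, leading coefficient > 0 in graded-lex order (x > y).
2*x*y^2 - x^2 + x + y

1. deg p = 3.
2. Against the integer gridlines: among the integer gridlines, it crosses the x-axis at x ∈ {0, 1}; it meets the y-axis at y = 0 (among the integer gridlines).
3. Putting this together gives p.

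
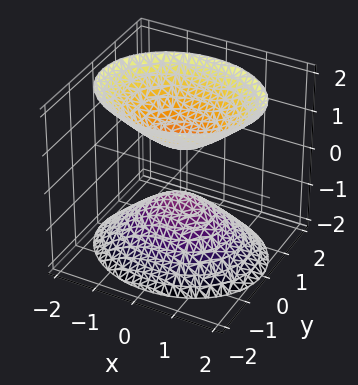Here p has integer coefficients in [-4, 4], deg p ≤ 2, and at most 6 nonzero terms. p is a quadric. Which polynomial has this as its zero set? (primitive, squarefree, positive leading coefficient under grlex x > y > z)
2*x^2 + 3*y^2 - 2*z^2 + 1

(a) The picture has 2 separate pieces.
(b) The degree is 2 — two separate bowl-shaped sheets opening away from each other; a quadric.
(c) Symmetries: it's symmetric under x → −x, forcing even powers of x; the y ↦ −y reflection is a symmetry, so y appears only in even powers; it's symmetric under z → −z, forcing even powers of z.
(d) Checking where it meets the axes: the surface avoids every integer y-axis point in the box; no x-intercept at any integer in the box.
(e) Fitting integer coefficients to these (and the overall shape) gives p.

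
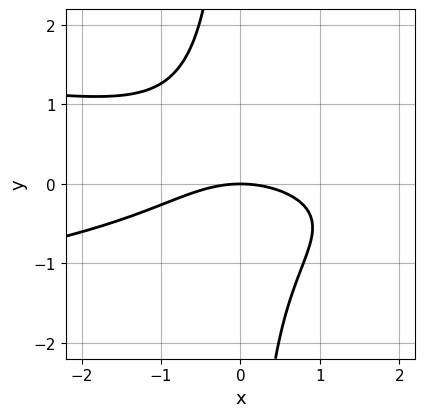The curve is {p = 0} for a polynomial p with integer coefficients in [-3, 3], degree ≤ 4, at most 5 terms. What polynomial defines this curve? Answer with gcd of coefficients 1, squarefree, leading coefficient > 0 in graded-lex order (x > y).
3*x*y^2 + x^2 + 3*y

First, deg p = 3. The shape is more complex than any degree-2 curve.
Then, from the visible intercepts: one x-axis crossing is at x = 0; it meets the y-axis at y = 0 (among the integer gridlines).
Finally, these observations pin down the coefficients.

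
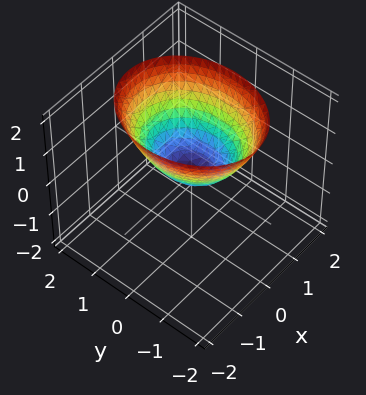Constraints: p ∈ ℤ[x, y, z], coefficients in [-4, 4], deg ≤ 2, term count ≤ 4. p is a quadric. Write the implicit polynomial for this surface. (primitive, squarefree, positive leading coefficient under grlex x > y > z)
1. The degree is 2 — a paraboloid; a quadric.
2. Symmetries: the y ↦ −y reflection is a symmetry, so y appears only in even powers; mirror symmetry x ↦ −x ⇒ only even powers of x.
3. Checking where it meets the axes: it crosses the y-axis at the gridline y = 0; one x-axis crossing is at x = 0.
4. These observations pin down the coefficients.

3*x^2 + 2*y^2 - 3*z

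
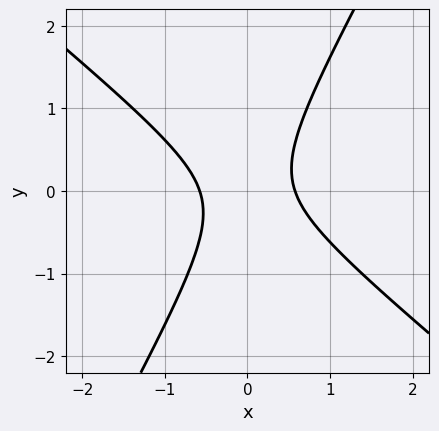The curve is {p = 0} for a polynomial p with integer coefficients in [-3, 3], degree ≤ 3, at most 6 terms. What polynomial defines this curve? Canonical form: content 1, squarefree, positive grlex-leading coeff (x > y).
First, degree: no degree-1 curve has this shape, so deg p = 2.
Next, reading off the gridlines: no y-intercept at any integer in the box.
Finally, putting this together gives p.

3*x^2 + 2*x*y - 2*y^2 - 1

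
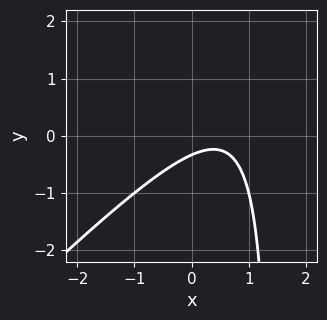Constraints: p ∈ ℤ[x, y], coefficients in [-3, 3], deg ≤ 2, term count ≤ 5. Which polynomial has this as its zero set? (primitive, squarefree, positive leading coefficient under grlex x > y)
2*x^2 - 2*x*y - 2*x + 3*y + 1

(a) Degree: no degree-1 curve has this shape, so deg p = 2.
(b) Checking where it meets the axes: no x-intercept at any integer in the box.
(c) Matching integer coefficients to the picture gives p.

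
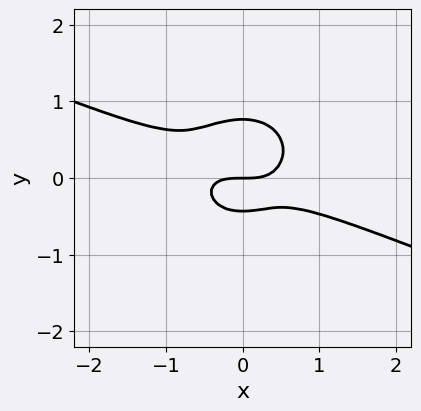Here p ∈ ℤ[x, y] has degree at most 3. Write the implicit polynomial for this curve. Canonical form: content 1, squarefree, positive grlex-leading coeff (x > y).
x^3 + 2*x^2*y + 3*y^3 - y^2 - y

(a) The degree is 3 — the shape is more complex than any degree-2 curve.
(b) From the visible intercepts: it crosses the y-axis at the gridline y = 0; one x-axis crossing is at x = 0.
(c) Solving for integer coefficients yields p as stated.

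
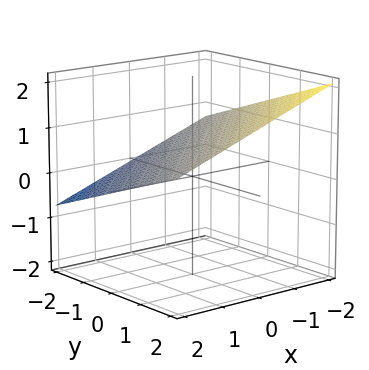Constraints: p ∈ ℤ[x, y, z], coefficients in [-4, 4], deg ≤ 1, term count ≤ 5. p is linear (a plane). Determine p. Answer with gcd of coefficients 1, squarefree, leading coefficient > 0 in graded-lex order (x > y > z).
x - y + 3*z - 2

First, the degree is 1 — the surface is flat (a plane).
Next, checking where it meets the axes: it meets the y-axis at y = -2 (among the integer gridlines); it crosses the x-axis at the gridline x = 2.
Finally, putting this together gives p.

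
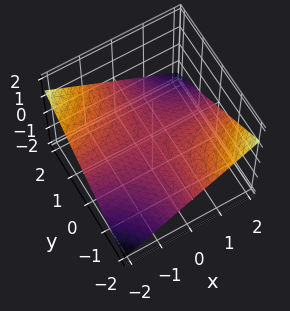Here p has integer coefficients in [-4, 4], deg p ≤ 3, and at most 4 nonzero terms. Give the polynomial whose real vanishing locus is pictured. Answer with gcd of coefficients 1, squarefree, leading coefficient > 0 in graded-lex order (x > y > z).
x*y + 3*z

First, the degree is 2 — a hyperbolic paraboloid; a quadric.
Then, observable constraints: it crosses the z-axis at the gridline z = 0; every point of the x-axis in the box is on the surface; every point of the y-axis in the box is on the surface.
Finally, assembling these constraints gives the stated polynomial.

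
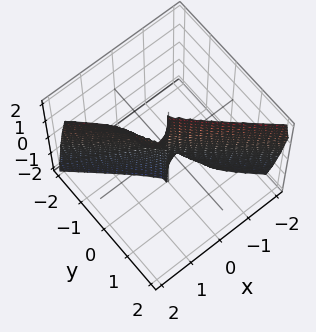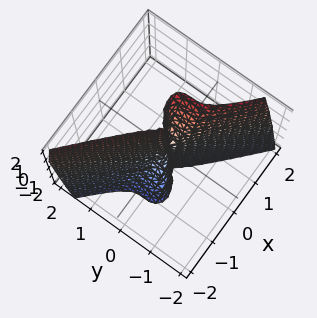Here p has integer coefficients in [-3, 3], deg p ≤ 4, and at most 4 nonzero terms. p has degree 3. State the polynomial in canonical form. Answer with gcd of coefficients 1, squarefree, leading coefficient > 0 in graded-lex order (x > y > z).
2*x^3 - x^2*z + 3*y^3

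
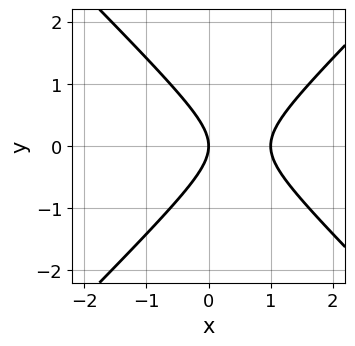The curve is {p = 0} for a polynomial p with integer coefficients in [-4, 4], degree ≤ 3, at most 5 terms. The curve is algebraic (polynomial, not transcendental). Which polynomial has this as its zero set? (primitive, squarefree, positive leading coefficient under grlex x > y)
1. The degree is 2 — no degree-1 curve has this shape.
2. Symmetries: mirror symmetry y ↦ −y ⇒ only even powers of y.
3. Reading off the gridlines: the x-axis gridline crossings are at x ∈ {0, 1}; it meets the y-axis at y = 0 (among the integer gridlines).
4. Solving for integer coefficients yields p as stated.

x^2 - y^2 - x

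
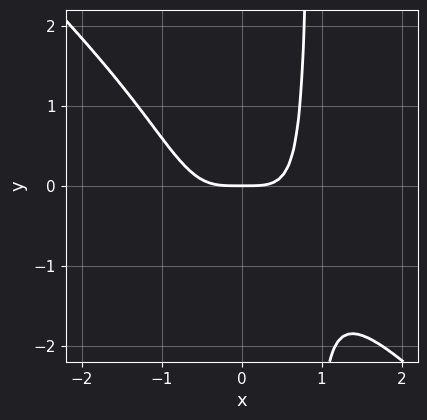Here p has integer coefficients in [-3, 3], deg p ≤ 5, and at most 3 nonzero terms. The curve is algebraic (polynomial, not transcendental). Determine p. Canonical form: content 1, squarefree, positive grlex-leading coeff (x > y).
(a) deg p = 4. A generic line meets the curve in up to 4 points.
(b) Reading off the gridlines: one y-axis crossing is at y = 0; one x-axis crossing is at x = 0.
(c) The integer polynomial consistent with all of this is the stated p.

3*x^4 + 3*x^3*y - 2*y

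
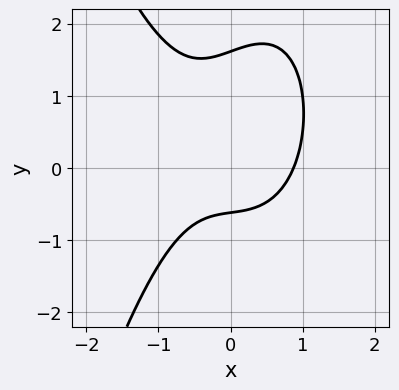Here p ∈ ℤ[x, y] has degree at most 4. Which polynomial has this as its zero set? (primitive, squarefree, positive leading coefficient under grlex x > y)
First, the degree is 3 — the shape is more complex than any degree-2 curve.
Finally, matching integer coefficients to the picture gives p.

3*x^3 - x*y + 2*y^2 - 2*y - 2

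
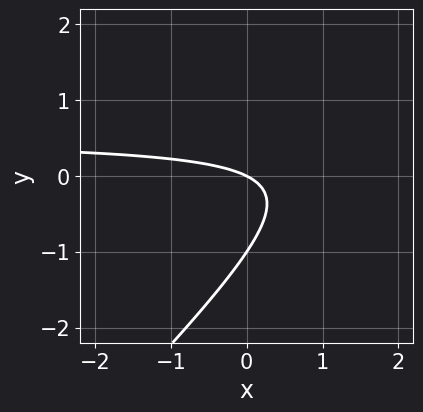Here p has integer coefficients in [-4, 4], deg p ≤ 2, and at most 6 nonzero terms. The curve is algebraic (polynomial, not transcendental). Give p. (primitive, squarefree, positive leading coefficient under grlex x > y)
2*x*y - 2*y^2 - x - 2*y

First, degree: the shape is more complex than any degree-1 curve, so deg p = 2.
Then, from the visible intercepts: among the integer gridlines, it crosses the y-axis at y ∈ {-1, 0}; it crosses the x-axis at the gridline x = 0.
Finally, solving for integer coefficients yields p as stated.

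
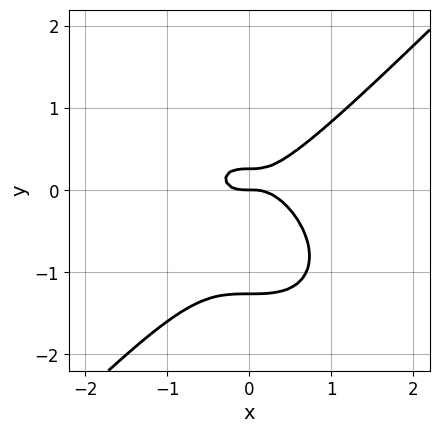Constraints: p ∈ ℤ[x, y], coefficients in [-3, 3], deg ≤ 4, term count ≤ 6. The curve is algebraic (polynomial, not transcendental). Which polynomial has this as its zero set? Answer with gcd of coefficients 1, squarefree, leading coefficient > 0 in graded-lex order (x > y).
3*x^3 - 3*y^3 - 3*y^2 + y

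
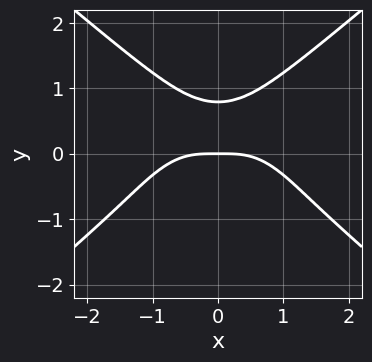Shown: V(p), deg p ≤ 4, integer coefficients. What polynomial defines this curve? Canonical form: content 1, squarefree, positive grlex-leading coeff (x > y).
x^4 - 2*y^4 + 2*x^2*y + y

Degree: the shape is more complex than any degree-3 curve, so deg p = 4.
Symmetries: the x ↦ −x reflection is a symmetry, so x appears only in even powers.
Against the integer gridlines: it crosses the y-axis at the gridline y = 0; it crosses the x-axis at the gridline x = 0.
These observations pin down the coefficients.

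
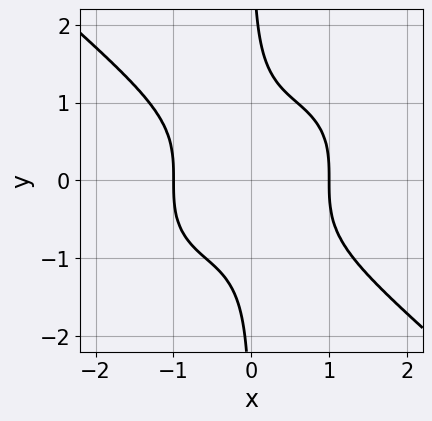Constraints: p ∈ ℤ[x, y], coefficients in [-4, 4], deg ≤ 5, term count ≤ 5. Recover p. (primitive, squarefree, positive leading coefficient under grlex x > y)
2*x^4 + 3*x*y^3 - 2

(a) The degree is 4 — the shape is more complex than any degree-3 curve.
(b) Reading off the gridlines: among the integer gridlines, it crosses the x-axis at x ∈ {-1, 1}; it misses every integer gridline on the y-axis.
(c) The integer polynomial consistent with all of this is the stated p.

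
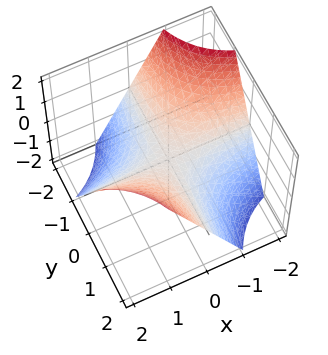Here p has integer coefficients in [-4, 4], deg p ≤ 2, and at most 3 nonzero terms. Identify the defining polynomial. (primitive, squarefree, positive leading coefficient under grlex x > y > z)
(a) deg p = 2. A saddle surface; a quadric.
(b) Reading off the gridlines: the visible y-axis segment lies entirely on the surface; it meets the z-axis at z = 0 (among the integer gridlines); the visible x-axis segment lies entirely on the surface.
(c) These observations pin down the coefficients.

x*y - z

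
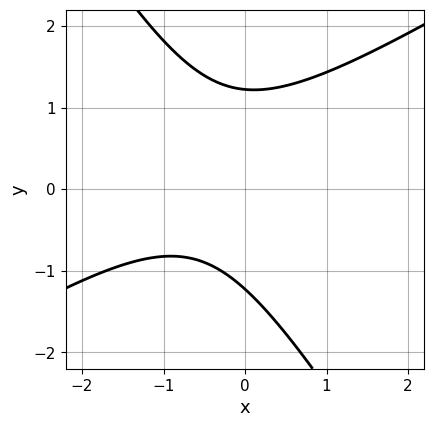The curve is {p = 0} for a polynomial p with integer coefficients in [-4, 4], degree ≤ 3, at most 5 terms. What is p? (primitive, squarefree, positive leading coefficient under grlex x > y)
1. Degree: a generic line meets the curve in up to 2 points, so deg p = 2.
2. Checking where it meets the axes: the curve avoids every integer x-axis point in the box.
3. These observations pin down the coefficients.

2*x^2 - 2*x*y - 2*y^2 + 2*x + 3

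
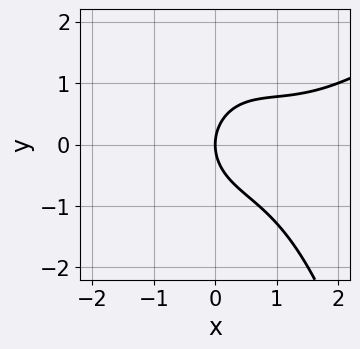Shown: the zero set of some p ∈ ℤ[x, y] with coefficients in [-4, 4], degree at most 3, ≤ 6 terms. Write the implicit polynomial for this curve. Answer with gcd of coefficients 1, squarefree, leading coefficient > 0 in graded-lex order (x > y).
x^3 - x^2*y - 2*x^2 - 2*y^2 + 3*x

The degree is 3 — no degree-2 curve has this shape.
From the visible intercepts: it meets the x-axis at x = 0 (among the integer gridlines); it crosses the y-axis at the gridline y = 0.
These observations pin down the coefficients.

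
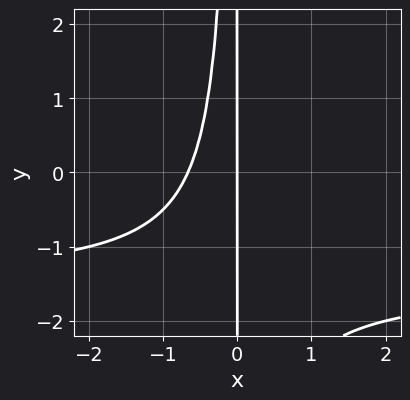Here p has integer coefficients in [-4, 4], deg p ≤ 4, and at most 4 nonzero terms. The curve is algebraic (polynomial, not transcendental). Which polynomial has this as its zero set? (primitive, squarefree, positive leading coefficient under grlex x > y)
1. deg p = 3. The shape is more complex than any degree-2 curve.
2. Reading off the gridlines: every point of the y-axis in the box is on the curve; one x-axis crossing is at x = 0.
3. Putting this together gives p.

2*x^2*y + 3*x^2 + 2*x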